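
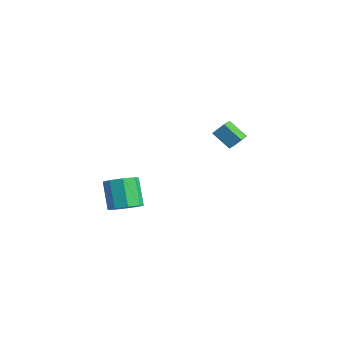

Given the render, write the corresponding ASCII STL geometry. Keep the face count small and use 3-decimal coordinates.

solid 
facet normal 0.589 -0.228 -0.775
outer loop
vertex -1.248 -3.693 0.153
vertex -1.879 -3.414 -0.409
vertex -1.189 -3.032 0.003
endloop
endfacet
facet normal 0.804 0.063 0.592
outer loop
vertex -1.248 -3.693 0.153
vertex -1.189 -3.032 0.003
vertex -2.249 -3.306 1.471
endloop
endfacet
facet normal 0.804 0.062 0.592
outer loop
vertex -2.249 -3.306 1.471
vertex -1.189 -3.032 0.003
vertex -2.19 -2.644 1.321
endloop
endfacet
facet normal -0.589 0.228 0.776
outer loop
vertex -2.249 -3.306 1.471
vertex -2.19 -2.644 1.321
vertex -2.881 -3.026 0.909
endloop
endfacet
facet normal 0.589 -0.227 -0.776
outer loop
vertex -1.189 -3.032 0.003
vertex -1.879 -3.414 -0.409
vertex -1.535 -2.594 -0.388
endloop
endfacet
facet normal 0.629 0.731 0.263
outer loop
vertex -1.189 -3.032 0.003
vertex -1.535 -2.594 -0.388
vertex -2.19 -2.644 1.321
endloop
endfacet
facet normal 0.629 0.731 0.263
outer loop
vertex -2.19 -2.644 1.321
vertex -1.535 -2.594 -0.388
vertex -2.536 -2.206 0.93
endloop
endfacet
facet normal -0.588 0.228 0.776
outer loop
vertex -2.19 -2.644 1.321
vertex -2.536 -2.206 0.93
vertex -2.881 -3.026 0.909
endloop
endfacet
facet normal 0.590 -0.228 -0.775
outer loop
vertex -1.535 -2.594 -0.388
vertex -1.879 -3.414 -0.409
vertex -2.082 -2.636 -0.792
endloop
endfacet
facet normal 0.088 0.972 -0.220
outer loop
vertex -1.535 -2.594 -0.388
vertex -2.082 -2.636 -0.792
vertex -2.536 -2.206 0.93
endloop
endfacet
facet normal 0.088 0.972 -0.220
outer loop
vertex -2.536 -2.206 0.93
vertex -2.082 -2.636 -0.792
vertex -3.083 -2.248 0.526
endloop
endfacet
facet normal -0.590 0.228 0.775
outer loop
vertex -2.536 -2.206 0.93
vertex -3.083 -2.248 0.526
vertex -2.881 -3.026 0.909
endloop
endfacet
facet normal 0.589 -0.228 -0.776
outer loop
vertex -2.082 -2.636 -0.792
vertex -1.879 -3.414 -0.409
vertex -2.511 -3.134 -0.971
endloop
endfacet
facet normal -0.507 0.643 -0.574
outer loop
vertex -2.082 -2.636 -0.792
vertex -2.511 -3.134 -0.971
vertex -3.083 -2.248 0.526
endloop
endfacet
facet normal -0.508 0.642 -0.574
outer loop
vertex -3.083 -2.248 0.526
vertex -2.511 -3.134 -0.971
vertex -3.512 -2.747 0.347
endloop
endfacet
facet normal -0.589 0.229 0.775
outer loop
vertex -3.083 -2.248 0.526
vertex -3.512 -2.747 0.347
vertex -2.881 -3.026 0.909
endloop
endfacet
facet normal 0.589 -0.228 -0.776
outer loop
vertex -2.511 -3.134 -0.971
vertex -1.879 -3.414 -0.409
vertex -2.57 -3.796 -0.821
endloop
endfacet
facet normal -0.804 -0.063 -0.592
outer loop
vertex -2.511 -3.134 -0.971
vertex -2.57 -3.796 -0.821
vertex -3.512 -2.747 0.347
endloop
endfacet
facet normal -0.804 -0.063 -0.592
outer loop
vertex -3.512 -2.747 0.347
vertex -2.57 -3.796 -0.821
vertex -3.571 -3.408 0.497
endloop
endfacet
facet normal -0.589 0.228 0.775
outer loop
vertex -3.512 -2.747 0.347
vertex -3.571 -3.408 0.497
vertex -2.881 -3.026 0.909
endloop
endfacet
facet normal 0.588 -0.228 -0.776
outer loop
vertex -2.57 -3.796 -0.821
vertex -1.879 -3.414 -0.409
vertex -2.224 -4.234 -0.43
endloop
endfacet
facet normal -0.629 -0.731 -0.263
outer loop
vertex -2.57 -3.796 -0.821
vertex -2.224 -4.234 -0.43
vertex -3.571 -3.408 0.497
endloop
endfacet
facet normal -0.629 -0.731 -0.263
outer loop
vertex -3.571 -3.408 0.497
vertex -2.224 -4.234 -0.43
vertex -3.225 -3.846 0.888
endloop
endfacet
facet normal -0.589 0.227 0.776
outer loop
vertex -3.571 -3.408 0.497
vertex -3.225 -3.846 0.888
vertex -2.881 -3.026 0.909
endloop
endfacet
facet normal 0.590 -0.228 -0.775
outer loop
vertex -2.224 -4.234 -0.43
vertex -1.879 -3.414 -0.409
vertex -1.677 -4.192 -0.026
endloop
endfacet
facet normal -0.088 -0.972 0.220
outer loop
vertex -2.224 -4.234 -0.43
vertex -1.677 -4.192 -0.026
vertex -3.225 -3.846 0.888
endloop
endfacet
facet normal -0.088 -0.972 0.220
outer loop
vertex -3.225 -3.846 0.888
vertex -1.677 -4.192 -0.026
vertex -2.678 -3.804 1.292
endloop
endfacet
facet normal -0.590 0.228 0.775
outer loop
vertex -3.225 -3.846 0.888
vertex -2.678 -3.804 1.292
vertex -2.881 -3.026 0.909
endloop
endfacet
facet normal 0.589 -0.229 -0.775
outer loop
vertex -1.677 -4.192 -0.026
vertex -1.879 -3.414 -0.409
vertex -1.248 -3.693 0.153
endloop
endfacet
facet normal 0.507 -0.642 0.574
outer loop
vertex -1.677 -4.192 -0.026
vertex -1.248 -3.693 0.153
vertex -2.678 -3.804 1.292
endloop
endfacet
facet normal 0.507 -0.643 0.574
outer loop
vertex -2.678 -3.804 1.292
vertex -1.248 -3.693 0.153
vertex -2.249 -3.306 1.471
endloop
endfacet
facet normal -0.589 0.228 0.776
outer loop
vertex -2.678 -3.804 1.292
vertex -2.249 -3.306 1.471
vertex -2.881 -3.026 0.909
endloop
endfacet
facet normal -0.365 -0.568 -0.738
outer loop
vertex -2.808 2.441 2.284
vertex -3.365 3.219 1.961
vertex -1.848 2.813 1.523
endloop
endfacet
facet normal 0.552 -0.770 0.320
outer loop
vertex -1.535 3.301 2.159
vertex -2.808 2.441 2.284
vertex -1.848 2.813 1.523
endloop
endfacet
facet normal -0.365 -0.566 -0.739
outer loop
vertex -1.848 2.813 1.523
vertex -3.365 3.219 1.961
vertex -2.405 3.592 1.201
endloop
endfacet
facet normal 0.751 0.292 -0.593
outer loop
vertex -2.405 3.592 1.201
vertex -1.535 3.301 2.159
vertex -1.848 2.813 1.523
endloop
endfacet
facet normal -0.751 -0.291 0.593
outer loop
vertex -2.808 2.441 2.284
vertex -3.052 3.707 2.597
vertex -3.365 3.219 1.961
endloop
endfacet
facet normal 0.552 -0.771 0.319
outer loop
vertex -2.495 2.928 2.919
vertex -2.808 2.441 2.284
vertex -1.535 3.301 2.159
endloop
endfacet
facet normal -0.750 -0.291 0.593
outer loop
vertex -2.495 2.928 2.919
vertex -3.052 3.707 2.597
vertex -2.808 2.441 2.284
endloop
endfacet
facet normal -0.552 0.770 -0.319
outer loop
vertex -3.365 3.219 1.961
vertex -3.052 3.707 2.597
vertex -2.405 3.592 1.201
endloop
endfacet
facet normal 0.751 0.291 -0.593
outer loop
vertex -2.092 4.079 1.836
vertex -1.535 3.301 2.159
vertex -2.405 3.592 1.201
endloop
endfacet
facet normal -0.552 0.771 -0.319
outer loop
vertex -2.405 3.592 1.201
vertex -3.052 3.707 2.597
vertex -2.092 4.079 1.836
endloop
endfacet
facet normal 0.364 0.567 0.739
outer loop
vertex -2.092 4.079 1.836
vertex -2.495 2.928 2.919
vertex -1.535 3.301 2.159
endloop
endfacet
facet normal 0.366 0.567 0.738
outer loop
vertex -3.052 3.707 2.597
vertex -2.495 2.928 2.919
vertex -2.092 4.079 1.836
endloop
endfacet

endsolid


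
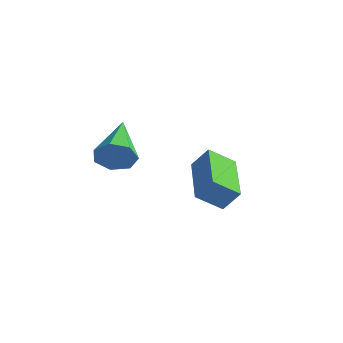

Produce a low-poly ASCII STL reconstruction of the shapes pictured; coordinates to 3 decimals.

solid 
facet normal 0.428 -0.828 -0.361
outer loop
vertex 1.058 -0.539 2.843
vertex 0.775 -0.921 3.384
vertex 0.494 -0.784 2.736
endloop
endfacet
facet normal -0.130 0.633 -0.764
outer loop
vertex 1.058 -0.539 2.843
vertex 0.494 -0.784 2.736
vertex -0.095 0.761 4.116
endloop
endfacet
facet normal 0.428 -0.828 -0.361
outer loop
vertex 0.494 -0.784 2.736
vertex 0.775 -0.921 3.384
vertex 0.141 -1.132 3.116
endloop
endfacet
facet normal -0.802 0.198 -0.564
outer loop
vertex 0.494 -0.784 2.736
vertex 0.141 -1.132 3.116
vertex -0.095 0.761 4.116
endloop
endfacet
facet normal 0.428 -0.829 -0.360
outer loop
vertex 0.141 -1.132 3.116
vertex 0.775 -0.921 3.384
vertex 0.266 -1.321 3.699
endloop
endfacet
facet normal -0.970 -0.197 0.144
outer loop
vertex 0.141 -1.132 3.116
vertex 0.266 -1.321 3.699
vertex -0.095 0.761 4.116
endloop
endfacet
facet normal 0.429 -0.829 -0.360
outer loop
vertex 0.266 -1.321 3.699
vertex 0.775 -0.921 3.384
vertex 0.774 -1.208 4.044
endloop
endfacet
facet normal -0.504 -0.253 0.826
outer loop
vertex 0.266 -1.321 3.699
vertex 0.774 -1.208 4.044
vertex -0.095 0.761 4.116
endloop
endfacet
facet normal 0.429 -0.829 -0.360
outer loop
vertex 0.774 -1.208 4.044
vertex 0.775 -0.921 3.384
vertex 1.283 -0.879 3.893
endloop
endfacet
facet normal 0.241 0.071 0.968
outer loop
vertex 0.774 -1.208 4.044
vertex 1.283 -0.879 3.893
vertex -0.095 0.761 4.116
endloop
endfacet
facet normal 0.429 -0.828 -0.360
outer loop
vertex 1.283 -0.879 3.893
vertex 0.775 -0.921 3.384
vertex 1.409 -0.581 3.358
endloop
endfacet
facet normal 0.708 0.532 0.463
outer loop
vertex 1.283 -0.879 3.893
vertex 1.409 -0.581 3.358
vertex -0.095 0.761 4.116
endloop
endfacet
facet normal 0.429 -0.828 -0.360
outer loop
vertex 1.409 -0.581 3.358
vertex 0.775 -0.921 3.384
vertex 1.058 -0.539 2.843
endloop
endfacet
facet normal 0.543 0.782 -0.306
outer loop
vertex 1.409 -0.581 3.358
vertex 1.058 -0.539 2.843
vertex -0.095 0.761 4.116
endloop
endfacet
facet normal -0.567 0.793 0.222
outer loop
vertex 2.69 0.359 3.059
vertex 3.194 0.527 3.747
vertex 3.292 0.954 2.472
endloop
endfacet
facet normal -0.580 -0.194 -0.791
outer loop
vertex 4.466 -0.687 2.013
vertex 2.69 0.359 3.059
vertex 3.292 0.954 2.472
endloop
endfacet
facet normal -0.568 0.793 0.222
outer loop
vertex 3.292 0.954 2.472
vertex 3.194 0.527 3.747
vertex 3.796 1.122 3.161
endloop
endfacet
facet normal 0.585 0.578 -0.569
outer loop
vertex 3.796 1.122 3.161
vertex 4.466 -0.687 2.013
vertex 3.292 0.954 2.472
endloop
endfacet
facet normal -0.585 -0.578 0.569
outer loop
vertex 2.69 0.359 3.059
vertex 4.368 -1.114 3.288
vertex 3.194 0.527 3.747
endloop
endfacet
facet normal -0.580 -0.193 -0.792
outer loop
vertex 3.864 -1.282 2.599
vertex 2.69 0.359 3.059
vertex 4.466 -0.687 2.013
endloop
endfacet
facet normal -0.585 -0.578 0.569
outer loop
vertex 3.864 -1.282 2.599
vertex 4.368 -1.114 3.288
vertex 2.69 0.359 3.059
endloop
endfacet
facet normal 0.580 0.193 0.792
outer loop
vertex 3.194 0.527 3.747
vertex 4.368 -1.114 3.288
vertex 3.796 1.122 3.161
endloop
endfacet
facet normal 0.585 0.578 -0.569
outer loop
vertex 4.97 -0.519 2.701
vertex 4.466 -0.687 2.013
vertex 3.796 1.122 3.161
endloop
endfacet
facet normal 0.580 0.193 0.791
outer loop
vertex 3.796 1.122 3.161
vertex 4.368 -1.114 3.288
vertex 4.97 -0.519 2.701
endloop
endfacet
facet normal 0.567 -0.793 -0.222
outer loop
vertex 4.97 -0.519 2.701
vertex 3.864 -1.282 2.599
vertex 4.466 -0.687 2.013
endloop
endfacet
facet normal 0.567 -0.793 -0.222
outer loop
vertex 4.368 -1.114 3.288
vertex 3.864 -1.282 2.599
vertex 4.97 -0.519 2.701
endloop
endfacet

endsolid


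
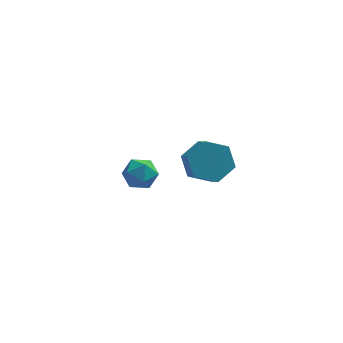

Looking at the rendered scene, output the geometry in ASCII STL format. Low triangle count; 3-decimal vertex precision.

solid 
facet normal -0.144 0.742 -0.655
outer loop
vertex 4.803 -1.642 0.532
vertex 3.84 -1.569 0.826
vertex 4.552 -1.022 1.289
endloop
endfacet
facet normal 0.958 0.270 0.096
outer loop
vertex 4.803 -1.642 0.532
vertex 4.552 -1.022 1.289
vertex 5.024 -2.785 1.541
endloop
endfacet
facet normal 0.958 0.270 0.097
outer loop
vertex 5.024 -2.785 1.541
vertex 4.552 -1.022 1.289
vertex 4.772 -2.165 2.298
endloop
endfacet
facet normal 0.142 -0.742 0.655
outer loop
vertex 5.024 -2.785 1.541
vertex 4.772 -2.165 2.298
vertex 4.06 -2.711 1.834
endloop
endfacet
facet normal -0.144 0.742 -0.655
outer loop
vertex 4.552 -1.022 1.289
vertex 3.84 -1.569 0.826
vertex 3.588 -0.949 1.583
endloop
endfacet
facet normal 0.263 0.666 0.698
outer loop
vertex 4.552 -1.022 1.289
vertex 3.588 -0.949 1.583
vertex 4.772 -2.165 2.298
endloop
endfacet
facet normal 0.263 0.666 0.698
outer loop
vertex 4.772 -2.165 2.298
vertex 3.588 -0.949 1.583
vertex 3.809 -2.092 2.591
endloop
endfacet
facet normal 0.143 -0.742 0.654
outer loop
vertex 4.772 -2.165 2.298
vertex 3.809 -2.092 2.591
vertex 4.06 -2.711 1.834
endloop
endfacet
facet normal -0.142 0.742 -0.655
outer loop
vertex 3.588 -0.949 1.583
vertex 3.84 -1.569 0.826
vertex 2.876 -1.495 1.119
endloop
endfacet
facet normal -0.695 0.395 0.601
outer loop
vertex 3.588 -0.949 1.583
vertex 2.876 -1.495 1.119
vertex 3.809 -2.092 2.591
endloop
endfacet
facet normal -0.694 0.396 0.601
outer loop
vertex 3.809 -2.092 2.591
vertex 2.876 -1.495 1.119
vertex 3.097 -2.638 2.128
endloop
endfacet
facet normal 0.144 -0.742 0.655
outer loop
vertex 3.809 -2.092 2.591
vertex 3.097 -2.638 2.128
vertex 4.06 -2.711 1.834
endloop
endfacet
facet normal -0.142 0.742 -0.655
outer loop
vertex 2.876 -1.495 1.119
vertex 3.84 -1.569 0.826
vertex 3.128 -2.115 0.362
endloop
endfacet
facet normal -0.958 -0.271 -0.097
outer loop
vertex 2.876 -1.495 1.119
vertex 3.128 -2.115 0.362
vertex 3.097 -2.638 2.128
endloop
endfacet
facet normal -0.958 -0.270 -0.097
outer loop
vertex 3.097 -2.638 2.128
vertex 3.128 -2.115 0.362
vertex 3.348 -3.258 1.371
endloop
endfacet
facet normal 0.144 -0.742 0.655
outer loop
vertex 3.097 -2.638 2.128
vertex 3.348 -3.258 1.371
vertex 4.06 -2.711 1.834
endloop
endfacet
facet normal -0.143 0.742 -0.654
outer loop
vertex 3.128 -2.115 0.362
vertex 3.84 -1.569 0.826
vertex 4.091 -2.188 0.069
endloop
endfacet
facet normal -0.263 -0.666 -0.698
outer loop
vertex 3.128 -2.115 0.362
vertex 4.091 -2.188 0.069
vertex 3.348 -3.258 1.371
endloop
endfacet
facet normal -0.263 -0.666 -0.698
outer loop
vertex 3.348 -3.258 1.371
vertex 4.091 -2.188 0.069
vertex 4.312 -3.331 1.077
endloop
endfacet
facet normal 0.144 -0.742 0.655
outer loop
vertex 3.348 -3.258 1.371
vertex 4.312 -3.331 1.077
vertex 4.06 -2.711 1.834
endloop
endfacet
facet normal -0.144 0.742 -0.655
outer loop
vertex 4.091 -2.188 0.069
vertex 3.84 -1.569 0.826
vertex 4.803 -1.642 0.532
endloop
endfacet
facet normal 0.694 -0.396 -0.601
outer loop
vertex 4.091 -2.188 0.069
vertex 4.803 -1.642 0.532
vertex 4.312 -3.331 1.077
endloop
endfacet
facet normal 0.695 -0.396 -0.600
outer loop
vertex 4.312 -3.331 1.077
vertex 4.803 -1.642 0.532
vertex 5.024 -2.785 1.541
endloop
endfacet
facet normal 0.142 -0.742 0.655
outer loop
vertex 4.312 -3.331 1.077
vertex 5.024 -2.785 1.541
vertex 4.06 -2.711 1.834
endloop
endfacet
facet normal -0.917 -0.398 -0.033
outer loop
vertex 0.383 2.682 -3.744
vertex 0.727 1.912 -4.007
vertex 0.624 2.078 -3.146
endloop
endfacet
facet normal -0.878 0.110 0.465
outer loop
vertex 0.383 2.682 -3.744
vertex 0.624 2.078 -3.146
vertex 0.804 2.932 -3.009
endloop
endfacet
facet normal -0.680 0.718 0.145
outer loop
vertex 0.383 2.682 -3.744
vertex 0.804 2.932 -3.009
vertex 1.019 3.293 -3.786
endloop
endfacet
facet normal -0.597 0.583 -0.551
outer loop
vertex 0.383 2.682 -3.744
vertex 1.019 3.293 -3.786
vertex 0.972 2.663 -4.402
endloop
endfacet
facet normal -0.742 -0.106 -0.662
outer loop
vertex 0.383 2.682 -3.744
vertex 0.972 2.663 -4.402
vertex 0.727 1.912 -4.007
endloop
endfacet
facet normal -0.366 -0.072 0.928
outer loop
vertex 0.804 2.932 -3.009
vertex 0.624 2.078 -3.146
vertex 1.408 2.317 -2.818
endloop
endfacet
facet normal -0.428 -0.896 0.122
outer loop
vertex 0.624 2.078 -3.146
vertex 0.727 1.912 -4.007
vertex 1.361 1.687 -3.434
endloop
endfacet
facet normal -0.147 -0.422 -0.894
outer loop
vertex 0.727 1.912 -4.007
vertex 0.972 2.663 -4.402
vertex 1.576 2.048 -4.211
endloop
endfacet
facet normal 0.088 0.693 -0.716
outer loop
vertex 0.972 2.663 -4.402
vertex 1.019 3.293 -3.786
vertex 1.756 2.902 -4.074
endloop
endfacet
facet normal -0.047 0.911 0.410
outer loop
vertex 1.019 3.293 -3.786
vertex 0.804 2.932 -3.009
vertex 1.653 3.068 -3.213
endloop
endfacet
facet normal 0.597 -0.583 0.551
outer loop
vertex 1.997 2.298 -3.476
vertex 1.408 2.317 -2.818
vertex 1.361 1.687 -3.434
endloop
endfacet
facet normal 0.680 -0.718 -0.145
outer loop
vertex 1.997 2.298 -3.476
vertex 1.361 1.687 -3.434
vertex 1.576 2.048 -4.211
endloop
endfacet
facet normal 0.878 -0.110 -0.465
outer loop
vertex 1.997 2.298 -3.476
vertex 1.576 2.048 -4.211
vertex 1.756 2.902 -4.074
endloop
endfacet
facet normal 0.917 0.398 0.033
outer loop
vertex 1.997 2.298 -3.476
vertex 1.756 2.902 -4.074
vertex 1.653 3.068 -3.213
endloop
endfacet
facet normal 0.742 0.106 0.662
outer loop
vertex 1.997 2.298 -3.476
vertex 1.653 3.068 -3.213
vertex 1.408 2.317 -2.818
endloop
endfacet
facet normal -0.088 -0.693 0.716
outer loop
vertex 1.361 1.687 -3.434
vertex 1.408 2.317 -2.818
vertex 0.624 2.078 -3.146
endloop
endfacet
facet normal 0.047 -0.911 -0.410
outer loop
vertex 1.576 2.048 -4.211
vertex 1.361 1.687 -3.434
vertex 0.727 1.912 -4.007
endloop
endfacet
facet normal 0.366 0.072 -0.928
outer loop
vertex 1.756 2.902 -4.074
vertex 1.576 2.048 -4.211
vertex 0.972 2.663 -4.402
endloop
endfacet
facet normal 0.428 0.896 -0.122
outer loop
vertex 1.653 3.068 -3.213
vertex 1.756 2.902 -4.074
vertex 1.019 3.293 -3.786
endloop
endfacet
facet normal 0.147 0.422 0.894
outer loop
vertex 1.408 2.317 -2.818
vertex 1.653 3.068 -3.213
vertex 0.804 2.932 -3.009
endloop
endfacet

endsolid


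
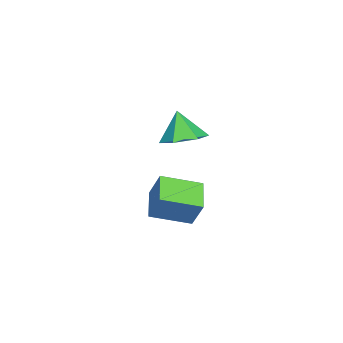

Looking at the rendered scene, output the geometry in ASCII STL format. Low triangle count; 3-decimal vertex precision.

solid 
facet normal 0.153 0.253 -0.955
outer loop
vertex 3.427 3.036 1.77
vertex 2.55 3.147 1.659
vertex 3.056 3.831 1.921
endloop
endfacet
facet normal 0.697 0.194 0.690
outer loop
vertex 3.427 3.036 1.77
vertex 3.056 3.831 1.921
vertex 2.35 2.813 2.921
endloop
endfacet
facet normal 0.152 0.253 -0.955
outer loop
vertex 3.056 3.831 1.921
vertex 2.55 3.147 1.659
vertex 2.18 3.942 1.811
endloop
endfacet
facet normal -0.001 0.701 0.713
outer loop
vertex 3.056 3.831 1.921
vertex 2.18 3.942 1.811
vertex 2.35 2.813 2.921
endloop
endfacet
facet normal 0.152 0.253 -0.955
outer loop
vertex 2.18 3.942 1.811
vertex 2.55 3.147 1.659
vertex 1.674 3.258 1.549
endloop
endfacet
facet normal -0.775 0.380 0.505
outer loop
vertex 2.18 3.942 1.811
vertex 1.674 3.258 1.549
vertex 2.35 2.813 2.921
endloop
endfacet
facet normal 0.152 0.252 -0.956
outer loop
vertex 1.674 3.258 1.549
vertex 2.55 3.147 1.659
vertex 2.045 2.463 1.398
endloop
endfacet
facet normal -0.851 -0.449 0.274
outer loop
vertex 1.674 3.258 1.549
vertex 2.045 2.463 1.398
vertex 2.35 2.813 2.921
endloop
endfacet
facet normal 0.152 0.252 -0.956
outer loop
vertex 2.045 2.463 1.398
vertex 2.55 3.147 1.659
vertex 2.921 2.352 1.508
endloop
endfacet
facet normal -0.153 -0.956 0.250
outer loop
vertex 2.045 2.463 1.398
vertex 2.921 2.352 1.508
vertex 2.35 2.813 2.921
endloop
endfacet
facet normal 0.153 0.253 -0.955
outer loop
vertex 2.921 2.352 1.508
vertex 2.55 3.147 1.659
vertex 3.427 3.036 1.77
endloop
endfacet
facet normal 0.621 -0.635 0.458
outer loop
vertex 2.921 2.352 1.508
vertex 3.427 3.036 1.77
vertex 2.35 2.813 2.921
endloop
endfacet
facet normal -0.316 -0.442 -0.839
outer loop
vertex 1.873 1.565 -2.6
vertex 0.657 1.156 -1.926
vertex 1.139 2.978 -3.068
endloop
endfacet
facet normal 0.839 0.282 -0.464
outer loop
vertex 1.543 3.544 -1.994
vertex 1.873 1.565 -2.6
vertex 1.139 2.978 -3.068
endloop
endfacet
facet normal -0.316 -0.442 -0.839
outer loop
vertex 1.139 2.978 -3.068
vertex 0.657 1.156 -1.926
vertex -0.078 2.569 -2.394
endloop
endfacet
facet normal -0.442 0.851 -0.282
outer loop
vertex -0.078 2.569 -2.394
vertex 1.543 3.544 -1.994
vertex 1.139 2.978 -3.068
endloop
endfacet
facet normal 0.443 -0.851 0.282
outer loop
vertex 1.873 1.565 -2.6
vertex 1.061 1.722 -0.852
vertex 0.657 1.156 -1.926
endloop
endfacet
facet normal 0.839 0.282 -0.465
outer loop
vertex 2.278 2.131 -1.526
vertex 1.873 1.565 -2.6
vertex 1.543 3.544 -1.994
endloop
endfacet
facet normal 0.442 -0.851 0.282
outer loop
vertex 2.278 2.131 -1.526
vertex 1.061 1.722 -0.852
vertex 1.873 1.565 -2.6
endloop
endfacet
facet normal -0.839 -0.283 0.465
outer loop
vertex 0.657 1.156 -1.926
vertex 1.061 1.722 -0.852
vertex -0.078 2.569 -2.394
endloop
endfacet
facet normal -0.443 0.851 -0.282
outer loop
vertex 0.327 3.135 -1.32
vertex 1.543 3.544 -1.994
vertex -0.078 2.569 -2.394
endloop
endfacet
facet normal -0.839 -0.282 0.465
outer loop
vertex -0.078 2.569 -2.394
vertex 1.061 1.722 -0.852
vertex 0.327 3.135 -1.32
endloop
endfacet
facet normal 0.316 0.442 0.839
outer loop
vertex 0.327 3.135 -1.32
vertex 2.278 2.131 -1.526
vertex 1.543 3.544 -1.994
endloop
endfacet
facet normal 0.316 0.442 0.839
outer loop
vertex 1.061 1.722 -0.852
vertex 2.278 2.131 -1.526
vertex 0.327 3.135 -1.32
endloop
endfacet

endsolid


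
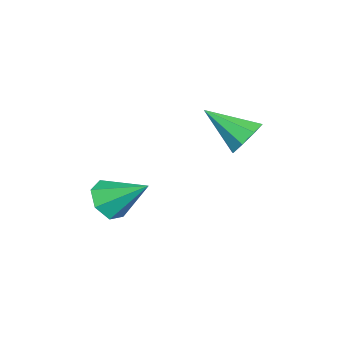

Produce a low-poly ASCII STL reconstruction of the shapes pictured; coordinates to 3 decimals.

solid 
facet normal 0.079 0.831 -0.550
outer loop
vertex -2.219 3.468 0.828
vertex -3.025 3.807 1.225
vertex -2.09 3.859 1.437
endloop
endfacet
facet normal 0.878 -0.466 0.113
outer loop
vertex -2.219 3.468 0.828
vertex -2.09 3.859 1.437
vertex -3.195 2.013 2.415
endloop
endfacet
facet normal 0.079 0.831 -0.551
outer loop
vertex -2.09 3.859 1.437
vertex -3.025 3.807 1.225
vertex -2.508 4.22 1.921
endloop
endfacet
facet normal 0.727 -0.073 0.683
outer loop
vertex -2.09 3.859 1.437
vertex -2.508 4.22 1.921
vertex -3.195 2.013 2.415
endloop
endfacet
facet normal 0.078 0.831 -0.551
outer loop
vertex -2.508 4.22 1.921
vertex -3.025 3.807 1.225
vertex -3.229 4.339 1.998
endloop
endfacet
facet normal 0.133 0.177 0.975
outer loop
vertex -2.508 4.22 1.921
vertex -3.229 4.339 1.998
vertex -3.195 2.013 2.415
endloop
endfacet
facet normal 0.079 0.831 -0.551
outer loop
vertex -3.229 4.339 1.998
vertex -3.025 3.807 1.225
vertex -3.83 4.147 1.622
endloop
endfacet
facet normal -0.557 0.139 0.819
outer loop
vertex -3.229 4.339 1.998
vertex -3.83 4.147 1.622
vertex -3.195 2.013 2.415
endloop
endfacet
facet normal 0.079 0.831 -0.551
outer loop
vertex -3.83 4.147 1.622
vertex -3.025 3.807 1.225
vertex -3.96 3.756 1.013
endloop
endfacet
facet normal -0.938 -0.165 0.306
outer loop
vertex -3.83 4.147 1.622
vertex -3.96 3.756 1.013
vertex -3.195 2.013 2.415
endloop
endfacet
facet normal 0.080 0.831 -0.551
outer loop
vertex -3.96 3.756 1.013
vertex -3.025 3.807 1.225
vertex -3.541 3.395 0.529
endloop
endfacet
facet normal -0.786 -0.558 -0.265
outer loop
vertex -3.96 3.756 1.013
vertex -3.541 3.395 0.529
vertex -3.195 2.013 2.415
endloop
endfacet
facet normal 0.079 0.831 -0.551
outer loop
vertex -3.541 3.395 0.529
vertex -3.025 3.807 1.225
vertex -2.82 3.275 0.452
endloop
endfacet
facet normal -0.194 -0.808 -0.556
outer loop
vertex -3.541 3.395 0.529
vertex -2.82 3.275 0.452
vertex -3.195 2.013 2.415
endloop
endfacet
facet normal 0.078 0.831 -0.551
outer loop
vertex -2.82 3.275 0.452
vertex -3.025 3.807 1.225
vertex -2.219 3.468 0.828
endloop
endfacet
facet normal 0.497 -0.770 -0.400
outer loop
vertex -2.82 3.275 0.452
vertex -2.219 3.468 0.828
vertex -3.195 2.013 2.415
endloop
endfacet
facet normal -0.084 -0.804 -0.588
outer loop
vertex -1.395 -1.275 -3.349
vertex -2.22 -1.59 -2.8
vertex -2.196 -0.978 -3.64
endloop
endfacet
facet normal 0.449 0.776 -0.443
outer loop
vertex -1.395 -1.275 -3.349
vertex -2.196 -0.978 -3.64
vertex -2.04 0.13 -1.54
endloop
endfacet
facet normal -0.084 -0.804 -0.588
outer loop
vertex -2.196 -0.978 -3.64
vertex -2.22 -1.59 -2.8
vertex -3.015 -1.142 -3.299
endloop
endfacet
facet normal -0.343 0.841 -0.418
outer loop
vertex -2.196 -0.978 -3.64
vertex -3.015 -1.142 -3.299
vertex -2.04 0.13 -1.54
endloop
endfacet
facet normal -0.084 -0.804 -0.588
outer loop
vertex -3.015 -1.142 -3.299
vertex -2.22 -1.59 -2.8
vertex -3.236 -1.643 -2.582
endloop
endfacet
facet normal -0.851 0.516 0.098
outer loop
vertex -3.015 -1.142 -3.299
vertex -3.236 -1.643 -2.582
vertex -2.04 0.13 -1.54
endloop
endfacet
facet normal -0.084 -0.804 -0.589
outer loop
vertex -3.236 -1.643 -2.582
vertex -2.22 -1.59 -2.8
vertex -2.692 -2.105 -2.029
endloop
endfacet
facet normal -0.693 0.045 0.719
outer loop
vertex -3.236 -1.643 -2.582
vertex -2.692 -2.105 -2.029
vertex -2.04 0.13 -1.54
endloop
endfacet
facet normal -0.085 -0.804 -0.589
outer loop
vertex -2.692 -2.105 -2.029
vertex -2.22 -1.59 -2.8
vertex -1.793 -2.179 -2.057
endloop
endfacet
facet normal 0.013 -0.217 0.976
outer loop
vertex -2.692 -2.105 -2.029
vertex -1.793 -2.179 -2.057
vertex -2.04 0.13 -1.54
endloop
endfacet
facet normal -0.085 -0.804 -0.589
outer loop
vertex -1.793 -2.179 -2.057
vertex -2.22 -1.59 -2.8
vertex -1.216 -1.81 -2.644
endloop
endfacet
facet normal 0.734 -0.073 0.676
outer loop
vertex -1.793 -2.179 -2.057
vertex -1.216 -1.81 -2.644
vertex -2.04 0.13 -1.54
endloop
endfacet
facet normal -0.085 -0.804 -0.589
outer loop
vertex -1.216 -1.81 -2.644
vertex -2.22 -1.59 -2.8
vertex -1.395 -1.275 -3.349
endloop
endfacet
facet normal 0.928 0.369 0.044
outer loop
vertex -1.216 -1.81 -2.644
vertex -1.395 -1.275 -3.349
vertex -2.04 0.13 -1.54
endloop
endfacet

endsolid


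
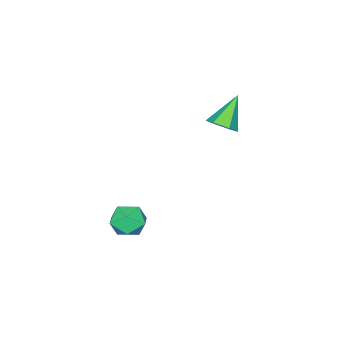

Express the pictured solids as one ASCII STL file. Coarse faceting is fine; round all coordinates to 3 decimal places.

solid 
facet normal 0.692 0.078 -0.717
outer loop
vertex 0.357 0.268 3.814
vertex -0.213 0.313 3.269
vertex 0.063 0.972 3.607
endloop
endfacet
facet normal 0.343 0.394 0.853
outer loop
vertex 0.357 0.268 3.814
vertex 0.063 0.972 3.607
vertex -1.507 0.167 4.611
endloop
endfacet
facet normal 0.692 0.078 -0.717
outer loop
vertex 0.063 0.972 3.607
vertex -0.213 0.313 3.269
vertex -0.507 1.017 3.062
endloop
endfacet
facet normal -0.250 0.908 0.337
outer loop
vertex 0.063 0.972 3.607
vertex -0.507 1.017 3.062
vertex -1.507 0.167 4.611
endloop
endfacet
facet normal 0.692 0.078 -0.717
outer loop
vertex -0.507 1.017 3.062
vertex -0.213 0.313 3.269
vertex -0.783 0.358 2.724
endloop
endfacet
facet normal -0.831 0.486 -0.270
outer loop
vertex -0.507 1.017 3.062
vertex -0.783 0.358 2.724
vertex -1.507 0.167 4.611
endloop
endfacet
facet normal 0.692 0.078 -0.717
outer loop
vertex -0.783 0.358 2.724
vertex -0.213 0.313 3.269
vertex -0.489 -0.345 2.931
endloop
endfacet
facet normal -0.819 -0.448 -0.359
outer loop
vertex -0.783 0.358 2.724
vertex -0.489 -0.345 2.931
vertex -1.507 0.167 4.611
endloop
endfacet
facet normal 0.692 0.078 -0.717
outer loop
vertex -0.489 -0.345 2.931
vertex -0.213 0.313 3.269
vertex 0.081 -0.39 3.476
endloop
endfacet
facet normal -0.225 -0.962 0.156
outer loop
vertex -0.489 -0.345 2.931
vertex 0.081 -0.39 3.476
vertex -1.507 0.167 4.611
endloop
endfacet
facet normal 0.692 0.078 -0.717
outer loop
vertex 0.081 -0.39 3.476
vertex -0.213 0.313 3.269
vertex 0.357 0.268 3.814
endloop
endfacet
facet normal 0.355 -0.541 0.762
outer loop
vertex 0.081 -0.39 3.476
vertex 0.357 0.268 3.814
vertex -1.507 0.167 4.611
endloop
endfacet
facet normal -0.099 0.644 0.759
outer loop
vertex 3.529 -1.031 -2.063
vertex 3.134 -1.755 -1.5
vertex 4.122 -1.604 -1.499
endloop
endfacet
facet normal 0.459 0.818 0.348
outer loop
vertex 3.529 -1.031 -2.063
vertex 4.122 -1.604 -1.499
vertex 4.398 -1.363 -2.428
endloop
endfacet
facet normal 0.220 0.923 -0.316
outer loop
vertex 3.529 -1.031 -2.063
vertex 4.398 -1.363 -2.428
vertex 3.581 -1.365 -3.003
endloop
endfacet
facet normal -0.485 0.815 -0.317
outer loop
vertex 3.529 -1.031 -2.063
vertex 3.581 -1.365 -3.003
vertex 2.8 -1.607 -2.43
endloop
endfacet
facet normal -0.683 0.643 0.347
outer loop
vertex 3.529 -1.031 -2.063
vertex 2.8 -1.607 -2.43
vertex 3.134 -1.755 -1.5
endloop
endfacet
facet normal 0.905 0.260 0.336
outer loop
vertex 4.398 -1.363 -2.428
vertex 4.122 -1.604 -1.499
vertex 4.54 -2.293 -2.09
endloop
endfacet
facet normal 0.002 -0.020 1.000
outer loop
vertex 4.122 -1.604 -1.499
vertex 3.134 -1.755 -1.5
vertex 3.759 -2.535 -1.517
endloop
endfacet
facet normal -0.942 -0.022 0.335
outer loop
vertex 3.134 -1.755 -1.5
vertex 2.8 -1.607 -2.43
vertex 2.942 -2.537 -2.092
endloop
endfacet
facet normal -0.622 0.257 -0.740
outer loop
vertex 2.8 -1.607 -2.43
vertex 3.581 -1.365 -3.003
vertex 3.218 -2.296 -3.021
endloop
endfacet
facet normal 0.518 0.432 -0.738
outer loop
vertex 3.581 -1.365 -3.003
vertex 4.398 -1.363 -2.428
vertex 4.206 -2.145 -3.02
endloop
endfacet
facet normal 0.485 -0.815 0.317
outer loop
vertex 3.811 -2.869 -2.457
vertex 4.54 -2.293 -2.09
vertex 3.759 -2.535 -1.517
endloop
endfacet
facet normal -0.220 -0.923 0.316
outer loop
vertex 3.811 -2.869 -2.457
vertex 3.759 -2.535 -1.517
vertex 2.942 -2.537 -2.092
endloop
endfacet
facet normal -0.459 -0.818 -0.348
outer loop
vertex 3.811 -2.869 -2.457
vertex 2.942 -2.537 -2.092
vertex 3.218 -2.296 -3.021
endloop
endfacet
facet normal 0.099 -0.644 -0.759
outer loop
vertex 3.811 -2.869 -2.457
vertex 3.218 -2.296 -3.021
vertex 4.206 -2.145 -3.02
endloop
endfacet
facet normal 0.683 -0.643 -0.347
outer loop
vertex 3.811 -2.869 -2.457
vertex 4.206 -2.145 -3.02
vertex 4.54 -2.293 -2.09
endloop
endfacet
facet normal 0.622 -0.257 0.740
outer loop
vertex 3.759 -2.535 -1.517
vertex 4.54 -2.293 -2.09
vertex 4.122 -1.604 -1.499
endloop
endfacet
facet normal -0.518 -0.432 0.738
outer loop
vertex 2.942 -2.537 -2.092
vertex 3.759 -2.535 -1.517
vertex 3.134 -1.755 -1.5
endloop
endfacet
facet normal -0.905 -0.260 -0.336
outer loop
vertex 3.218 -2.296 -3.021
vertex 2.942 -2.537 -2.092
vertex 2.8 -1.607 -2.43
endloop
endfacet
facet normal -0.002 0.020 -1.000
outer loop
vertex 4.206 -2.145 -3.02
vertex 3.218 -2.296 -3.021
vertex 3.581 -1.365 -3.003
endloop
endfacet
facet normal 0.942 0.022 -0.335
outer loop
vertex 4.54 -2.293 -2.09
vertex 4.206 -2.145 -3.02
vertex 4.398 -1.363 -2.428
endloop
endfacet

endsolid


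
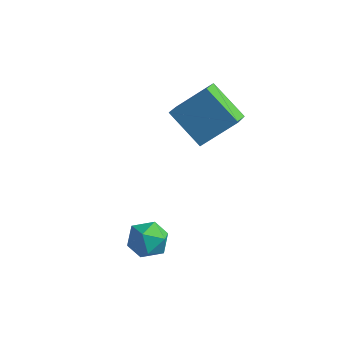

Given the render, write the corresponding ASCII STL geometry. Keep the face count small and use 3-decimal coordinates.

solid 
facet normal -0.785 0.053 0.618
outer loop
vertex 1.288 2.496 3.34
vertex 2.419 3.615 4.68
vertex 0.898 3.598 2.75
endloop
endfacet
facet normal -0.544 -0.537 -0.644
outer loop
vertex 2.561 3.485 1.44
vertex 1.288 2.496 3.34
vertex 0.898 3.598 2.75
endloop
endfacet
facet normal -0.785 0.054 0.618
outer loop
vertex 0.898 3.598 2.75
vertex 2.419 3.615 4.68
vertex 2.029 4.717 4.089
endloop
endfacet
facet normal -0.298 0.841 -0.451
outer loop
vertex 2.029 4.717 4.089
vertex 2.561 3.485 1.44
vertex 0.898 3.598 2.75
endloop
endfacet
facet normal 0.298 -0.841 0.451
outer loop
vertex 1.288 2.496 3.34
vertex 4.082 3.502 3.37
vertex 2.419 3.615 4.68
endloop
endfacet
facet normal -0.544 -0.538 -0.644
outer loop
vertex 2.951 2.383 2.031
vertex 1.288 2.496 3.34
vertex 2.561 3.485 1.44
endloop
endfacet
facet normal 0.298 -0.841 0.451
outer loop
vertex 2.951 2.383 2.031
vertex 4.082 3.502 3.37
vertex 1.288 2.496 3.34
endloop
endfacet
facet normal 0.544 0.538 0.644
outer loop
vertex 2.419 3.615 4.68
vertex 4.082 3.502 3.37
vertex 2.029 4.717 4.089
endloop
endfacet
facet normal -0.298 0.841 -0.451
outer loop
vertex 3.692 4.604 2.78
vertex 2.561 3.485 1.44
vertex 2.029 4.717 4.089
endloop
endfacet
facet normal 0.544 0.538 0.644
outer loop
vertex 2.029 4.717 4.089
vertex 4.082 3.502 3.37
vertex 3.692 4.604 2.78
endloop
endfacet
facet normal 0.785 -0.054 -0.618
outer loop
vertex 3.692 4.604 2.78
vertex 2.951 2.383 2.031
vertex 2.561 3.485 1.44
endloop
endfacet
facet normal 0.784 -0.053 -0.618
outer loop
vertex 4.082 3.502 3.37
vertex 2.951 2.383 2.031
vertex 3.692 4.604 2.78
endloop
endfacet
facet normal -0.960 0.276 0.050
outer loop
vertex 2.047 -1.336 -1.907
vertex 2.103 -1.32 -0.921
vertex 2.31 -0.506 -1.441
endloop
endfacet
facet normal -0.657 0.517 -0.549
outer loop
vertex 2.047 -1.336 -1.907
vertex 2.31 -0.506 -1.441
vertex 2.782 -0.781 -2.264
endloop
endfacet
facet normal -0.408 -0.045 -0.912
outer loop
vertex 2.047 -1.336 -1.907
vertex 2.782 -0.781 -2.264
vertex 2.867 -1.765 -2.253
endloop
endfacet
facet normal -0.558 -0.633 -0.537
outer loop
vertex 2.047 -1.336 -1.907
vertex 2.867 -1.765 -2.253
vertex 2.447 -2.099 -1.423
endloop
endfacet
facet normal -0.899 -0.434 0.058
outer loop
vertex 2.047 -1.336 -1.907
vertex 2.447 -2.099 -1.423
vertex 2.103 -1.32 -0.921
endloop
endfacet
facet normal -0.101 0.925 -0.367
outer loop
vertex 2.782 -0.781 -2.264
vertex 2.31 -0.506 -1.441
vertex 3.293 -0.421 -1.497
endloop
endfacet
facet normal -0.592 0.535 0.603
outer loop
vertex 2.31 -0.506 -1.441
vertex 2.103 -1.32 -0.921
vertex 2.873 -0.755 -0.667
endloop
endfacet
facet normal -0.492 -0.615 0.616
outer loop
vertex 2.103 -1.32 -0.921
vertex 2.447 -2.099 -1.423
vertex 2.958 -1.739 -0.656
endloop
endfacet
facet normal 0.061 -0.936 -0.346
outer loop
vertex 2.447 -2.099 -1.423
vertex 2.867 -1.765 -2.253
vertex 3.43 -2.014 -1.479
endloop
endfacet
facet normal 0.303 0.016 -0.953
outer loop
vertex 2.867 -1.765 -2.253
vertex 2.782 -0.781 -2.264
vertex 3.637 -1.2 -1.999
endloop
endfacet
facet normal 0.558 0.633 0.537
outer loop
vertex 3.693 -1.184 -1.013
vertex 3.293 -0.421 -1.497
vertex 2.873 -0.755 -0.667
endloop
endfacet
facet normal 0.408 0.045 0.912
outer loop
vertex 3.693 -1.184 -1.013
vertex 2.873 -0.755 -0.667
vertex 2.958 -1.739 -0.656
endloop
endfacet
facet normal 0.657 -0.517 0.549
outer loop
vertex 3.693 -1.184 -1.013
vertex 2.958 -1.739 -0.656
vertex 3.43 -2.014 -1.479
endloop
endfacet
facet normal 0.960 -0.276 -0.050
outer loop
vertex 3.693 -1.184 -1.013
vertex 3.43 -2.014 -1.479
vertex 3.637 -1.2 -1.999
endloop
endfacet
facet normal 0.899 0.434 -0.058
outer loop
vertex 3.693 -1.184 -1.013
vertex 3.637 -1.2 -1.999
vertex 3.293 -0.421 -1.497
endloop
endfacet
facet normal -0.061 0.936 0.346
outer loop
vertex 2.873 -0.755 -0.667
vertex 3.293 -0.421 -1.497
vertex 2.31 -0.506 -1.441
endloop
endfacet
facet normal -0.303 -0.016 0.953
outer loop
vertex 2.958 -1.739 -0.656
vertex 2.873 -0.755 -0.667
vertex 2.103 -1.32 -0.921
endloop
endfacet
facet normal 0.101 -0.925 0.367
outer loop
vertex 3.43 -2.014 -1.479
vertex 2.958 -1.739 -0.656
vertex 2.447 -2.099 -1.423
endloop
endfacet
facet normal 0.592 -0.535 -0.603
outer loop
vertex 3.637 -1.2 -1.999
vertex 3.43 -2.014 -1.479
vertex 2.867 -1.765 -2.253
endloop
endfacet
facet normal 0.492 0.615 -0.616
outer loop
vertex 3.293 -0.421 -1.497
vertex 3.637 -1.2 -1.999
vertex 2.782 -0.781 -2.264
endloop
endfacet

endsolid


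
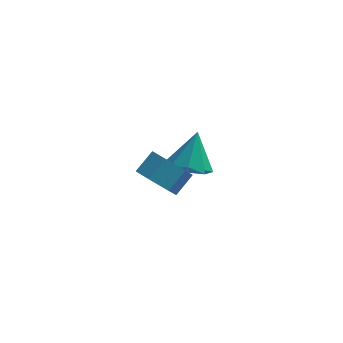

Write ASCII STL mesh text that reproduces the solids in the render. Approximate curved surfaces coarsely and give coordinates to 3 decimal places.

solid 
facet normal -0.529 -0.611 -0.589
outer loop
vertex -1.161 -3.87 0.696
vertex -1.66 -3.192 0.44
vertex -0.929 -3.394 -0.007
endloop
endfacet
facet normal 0.806 -0.578 -0.125
outer loop
vertex -1.161 -3.87 0.696
vertex -0.929 -3.394 -0.007
vertex -0.621 -3.247 1.296
endloop
endfacet
facet normal 0.806 -0.578 -0.125
outer loop
vertex -0.621 -3.247 1.296
vertex -0.929 -3.394 -0.007
vertex -0.389 -2.771 0.593
endloop
endfacet
facet normal 0.530 0.611 0.588
outer loop
vertex -0.621 -3.247 1.296
vertex -0.389 -2.771 0.593
vertex -1.12 -2.568 1.04
endloop
endfacet
facet normal -0.529 -0.611 -0.589
outer loop
vertex -0.929 -3.394 -0.007
vertex -1.66 -3.192 0.44
vertex -1.428 -2.715 -0.263
endloop
endfacet
facet normal 0.631 0.179 -0.755
outer loop
vertex -0.929 -3.394 -0.007
vertex -1.428 -2.715 -0.263
vertex -0.389 -2.771 0.593
endloop
endfacet
facet normal 0.631 0.181 -0.754
outer loop
vertex -0.389 -2.771 0.593
vertex -1.428 -2.715 -0.263
vertex -0.888 -2.092 0.338
endloop
endfacet
facet normal 0.530 0.610 0.589
outer loop
vertex -0.389 -2.771 0.593
vertex -0.888 -2.092 0.338
vertex -1.12 -2.568 1.04
endloop
endfacet
facet normal -0.529 -0.611 -0.589
outer loop
vertex -1.428 -2.715 -0.263
vertex -1.66 -3.192 0.44
vertex -2.159 -2.513 0.184
endloop
endfacet
facet normal -0.175 0.758 -0.628
outer loop
vertex -1.428 -2.715 -0.263
vertex -2.159 -2.513 0.184
vertex -0.888 -2.092 0.338
endloop
endfacet
facet normal -0.175 0.757 -0.629
outer loop
vertex -0.888 -2.092 0.338
vertex -2.159 -2.513 0.184
vertex -1.619 -1.89 0.784
endloop
endfacet
facet normal 0.528 0.611 0.589
outer loop
vertex -0.888 -2.092 0.338
vertex -1.619 -1.89 0.784
vertex -1.12 -2.568 1.04
endloop
endfacet
facet normal -0.530 -0.611 -0.588
outer loop
vertex -2.159 -2.513 0.184
vertex -1.66 -3.192 0.44
vertex -2.391 -2.989 0.887
endloop
endfacet
facet normal -0.806 0.578 0.125
outer loop
vertex -2.159 -2.513 0.184
vertex -2.391 -2.989 0.887
vertex -1.619 -1.89 0.784
endloop
endfacet
facet normal -0.806 0.578 0.125
outer loop
vertex -1.619 -1.89 0.784
vertex -2.391 -2.989 0.887
vertex -1.851 -2.366 1.487
endloop
endfacet
facet normal 0.529 0.611 0.589
outer loop
vertex -1.619 -1.89 0.784
vertex -1.851 -2.366 1.487
vertex -1.12 -2.568 1.04
endloop
endfacet
facet normal -0.530 -0.610 -0.589
outer loop
vertex -2.391 -2.989 0.887
vertex -1.66 -3.192 0.44
vertex -1.892 -3.668 1.142
endloop
endfacet
facet normal -0.631 -0.180 0.755
outer loop
vertex -2.391 -2.989 0.887
vertex -1.892 -3.668 1.142
vertex -1.851 -2.366 1.487
endloop
endfacet
facet normal -0.632 -0.180 0.754
outer loop
vertex -1.851 -2.366 1.487
vertex -1.892 -3.668 1.142
vertex -1.352 -3.045 1.743
endloop
endfacet
facet normal 0.529 0.611 0.589
outer loop
vertex -1.851 -2.366 1.487
vertex -1.352 -3.045 1.743
vertex -1.12 -2.568 1.04
endloop
endfacet
facet normal -0.528 -0.611 -0.589
outer loop
vertex -1.892 -3.668 1.142
vertex -1.66 -3.192 0.44
vertex -1.161 -3.87 0.696
endloop
endfacet
facet normal 0.174 -0.758 0.629
outer loop
vertex -1.892 -3.668 1.142
vertex -1.161 -3.87 0.696
vertex -1.352 -3.045 1.743
endloop
endfacet
facet normal 0.175 -0.758 0.629
outer loop
vertex -1.352 -3.045 1.743
vertex -1.161 -3.87 0.696
vertex -0.621 -3.247 1.296
endloop
endfacet
facet normal 0.529 0.611 0.589
outer loop
vertex -1.352 -3.045 1.743
vertex -0.621 -3.247 1.296
vertex -1.12 -2.568 1.04
endloop
endfacet
facet normal -0.175 -0.489 -0.854
outer loop
vertex 0.156 1.385 -3.231
vertex -0.799 1.474 -3.086
vertex -0.12 2.006 -3.53
endloop
endfacet
facet normal 0.888 0.447 0.108
outer loop
vertex 0.156 1.385 -3.231
vertex -0.12 2.006 -3.53
vertex -0.501 2.306 -1.634
endloop
endfacet
facet normal -0.175 -0.490 -0.854
outer loop
vertex -0.12 2.006 -3.53
vertex -0.799 1.474 -3.086
vertex -0.794 2.315 -3.569
endloop
endfacet
facet normal 0.419 0.906 -0.059
outer loop
vertex -0.12 2.006 -3.53
vertex -0.794 2.315 -3.569
vertex -0.501 2.306 -1.634
endloop
endfacet
facet normal -0.176 -0.490 -0.854
outer loop
vertex -0.794 2.315 -3.569
vertex -0.799 1.474 -3.086
vertex -1.471 2.132 -3.325
endloop
endfacet
facet normal -0.247 0.968 0.042
outer loop
vertex -0.794 2.315 -3.569
vertex -1.471 2.132 -3.325
vertex -0.501 2.306 -1.634
endloop
endfacet
facet normal -0.175 -0.489 -0.854
outer loop
vertex -1.471 2.132 -3.325
vertex -0.799 1.474 -3.086
vertex -1.754 1.563 -2.941
endloop
endfacet
facet normal -0.721 0.596 0.352
outer loop
vertex -1.471 2.132 -3.325
vertex -1.754 1.563 -2.941
vertex -0.501 2.306 -1.634
endloop
endfacet
facet normal -0.175 -0.489 -0.854
outer loop
vertex -1.754 1.563 -2.941
vertex -0.799 1.474 -3.086
vertex -1.478 0.942 -2.642
endloop
endfacet
facet normal -0.725 0.010 0.689
outer loop
vertex -1.754 1.563 -2.941
vertex -1.478 0.942 -2.642
vertex -0.501 2.306 -1.634
endloop
endfacet
facet normal -0.175 -0.490 -0.854
outer loop
vertex -1.478 0.942 -2.642
vertex -0.799 1.474 -3.086
vertex -0.804 0.633 -2.603
endloop
endfacet
facet normal -0.256 -0.449 0.856
outer loop
vertex -1.478 0.942 -2.642
vertex -0.804 0.633 -2.603
vertex -0.501 2.306 -1.634
endloop
endfacet
facet normal -0.176 -0.490 -0.854
outer loop
vertex -0.804 0.633 -2.603
vertex -0.799 1.474 -3.086
vertex -0.127 0.816 -2.847
endloop
endfacet
facet normal 0.410 -0.512 0.755
outer loop
vertex -0.804 0.633 -2.603
vertex -0.127 0.816 -2.847
vertex -0.501 2.306 -1.634
endloop
endfacet
facet normal -0.175 -0.489 -0.854
outer loop
vertex -0.127 0.816 -2.847
vertex -0.799 1.474 -3.086
vertex 0.156 1.385 -3.231
endloop
endfacet
facet normal 0.885 -0.140 0.445
outer loop
vertex -0.127 0.816 -2.847
vertex 0.156 1.385 -3.231
vertex -0.501 2.306 -1.634
endloop
endfacet

endsolid


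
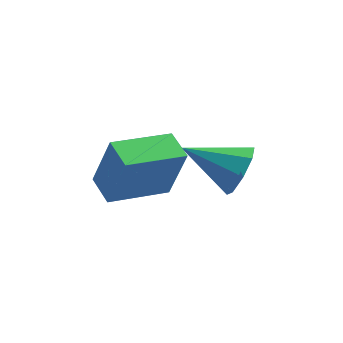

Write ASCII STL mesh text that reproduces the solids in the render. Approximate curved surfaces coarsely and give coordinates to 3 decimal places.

solid 
facet normal -0.887 -0.402 0.228
outer loop
vertex -1.453 -0.899 0.948
vertex -1.868 0.124 1.138
vertex -2.014 -0.765 -0.998
endloop
endfacet
facet normal 0.371 -0.913 -0.170
outer loop
vertex -0.072 0.116 -1.498
vertex -1.453 -0.899 0.948
vertex -2.014 -0.765 -0.998
endloop
endfacet
facet normal -0.887 -0.402 0.228
outer loop
vertex -2.014 -0.765 -0.998
vertex -1.868 0.124 1.138
vertex -2.429 0.258 -0.809
endloop
endfacet
facet normal -0.276 0.065 -0.959
outer loop
vertex -2.429 0.258 -0.809
vertex -0.072 0.116 -1.498
vertex -2.014 -0.765 -0.998
endloop
endfacet
facet normal 0.277 -0.066 0.959
outer loop
vertex -1.453 -0.899 0.948
vertex 0.074 1.005 0.638
vertex -1.868 0.124 1.138
endloop
endfacet
facet normal 0.371 -0.913 -0.170
outer loop
vertex 0.489 -0.018 0.449
vertex -1.453 -0.899 0.948
vertex -0.072 0.116 -1.498
endloop
endfacet
facet normal 0.276 -0.065 0.959
outer loop
vertex 0.489 -0.018 0.449
vertex 0.074 1.005 0.638
vertex -1.453 -0.899 0.948
endloop
endfacet
facet normal -0.371 0.913 0.170
outer loop
vertex -1.868 0.124 1.138
vertex 0.074 1.005 0.638
vertex -2.429 0.258 -0.809
endloop
endfacet
facet normal -0.276 0.066 -0.959
outer loop
vertex -0.487 1.139 -1.308
vertex -0.072 0.116 -1.498
vertex -2.429 0.258 -0.809
endloop
endfacet
facet normal -0.371 0.913 0.170
outer loop
vertex -2.429 0.258 -0.809
vertex 0.074 1.005 0.638
vertex -0.487 1.139 -1.308
endloop
endfacet
facet normal 0.887 0.402 -0.228
outer loop
vertex -0.487 1.139 -1.308
vertex 0.489 -0.018 0.449
vertex -0.072 0.116 -1.498
endloop
endfacet
facet normal 0.887 0.402 -0.228
outer loop
vertex 0.074 1.005 0.638
vertex 0.489 -0.018 0.449
vertex -0.487 1.139 -1.308
endloop
endfacet
facet normal 0.883 -0.255 -0.395
outer loop
vertex 2.849 2.463 -1.639
vertex 2.37 1.999 -2.411
vertex 2.718 2.942 -2.241
endloop
endfacet
facet normal 0.044 0.786 0.616
outer loop
vertex 2.849 2.463 -1.639
vertex 2.718 2.942 -2.241
vertex 0.49 2.541 -1.569
endloop
endfacet
facet normal 0.883 -0.254 -0.395
outer loop
vertex 2.718 2.942 -2.241
vertex 2.37 1.999 -2.411
vertex 2.383 2.869 -2.942
endloop
endfacet
facet normal -0.182 0.983 -0.016
outer loop
vertex 2.718 2.942 -2.241
vertex 2.383 2.869 -2.942
vertex 0.49 2.541 -1.569
endloop
endfacet
facet normal 0.882 -0.255 -0.396
outer loop
vertex 2.383 2.869 -2.942
vertex 2.37 1.999 -2.411
vertex 2.04 2.286 -3.332
endloop
endfacet
facet normal -0.511 0.665 -0.545
outer loop
vertex 2.383 2.869 -2.942
vertex 2.04 2.286 -3.332
vertex 0.49 2.541 -1.569
endloop
endfacet
facet normal 0.883 -0.254 -0.395
outer loop
vertex 2.04 2.286 -3.332
vertex 2.37 1.999 -2.411
vertex 1.891 1.535 -3.182
endloop
endfacet
facet normal -0.750 0.017 -0.662
outer loop
vertex 2.04 2.286 -3.332
vertex 1.891 1.535 -3.182
vertex 0.49 2.541 -1.569
endloop
endfacet
facet normal 0.883 -0.254 -0.395
outer loop
vertex 1.891 1.535 -3.182
vertex 2.37 1.999 -2.411
vertex 2.022 1.055 -2.581
endloop
endfacet
facet normal -0.759 -0.580 -0.298
outer loop
vertex 1.891 1.535 -3.182
vertex 2.022 1.055 -2.581
vertex 0.49 2.541 -1.569
endloop
endfacet
facet normal 0.883 -0.254 -0.395
outer loop
vertex 2.022 1.055 -2.581
vertex 2.37 1.999 -2.411
vertex 2.357 1.128 -1.879
endloop
endfacet
facet normal -0.533 -0.777 0.335
outer loop
vertex 2.022 1.055 -2.581
vertex 2.357 1.128 -1.879
vertex 0.49 2.541 -1.569
endloop
endfacet
facet normal 0.882 -0.255 -0.395
outer loop
vertex 2.357 1.128 -1.879
vertex 2.37 1.999 -2.411
vertex 2.7 1.711 -1.489
endloop
endfacet
facet normal -0.204 -0.459 0.865
outer loop
vertex 2.357 1.128 -1.879
vertex 2.7 1.711 -1.489
vertex 0.49 2.541 -1.569
endloop
endfacet
facet normal 0.883 -0.254 -0.395
outer loop
vertex 2.7 1.711 -1.489
vertex 2.37 1.999 -2.411
vertex 2.849 2.463 -1.639
endloop
endfacet
facet normal 0.035 0.189 0.981
outer loop
vertex 2.7 1.711 -1.489
vertex 2.849 2.463 -1.639
vertex 0.49 2.541 -1.569
endloop
endfacet

endsolid


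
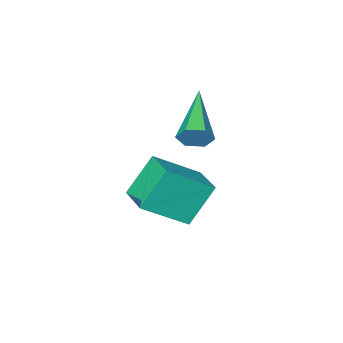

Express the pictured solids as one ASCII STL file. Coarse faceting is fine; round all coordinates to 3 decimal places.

solid 
facet normal 0.559 0.743 -0.367
outer loop
vertex 0.762 1.532 -0.6
vertex 0.453 1.546 -1.043
vertex 0.327 1.852 -0.615
endloop
endfacet
facet normal 0.063 0.131 0.989
outer loop
vertex 0.762 1.532 -0.6
vertex 0.327 1.852 -0.615
vertex -0.653 0.074 -0.317
endloop
endfacet
facet normal 0.559 0.743 -0.367
outer loop
vertex 0.327 1.852 -0.615
vertex 0.453 1.546 -1.043
vertex 0.018 1.866 -1.058
endloop
endfacet
facet normal -0.713 0.479 0.512
outer loop
vertex 0.327 1.852 -0.615
vertex 0.018 1.866 -1.058
vertex -0.653 0.074 -0.317
endloop
endfacet
facet normal 0.560 0.744 -0.366
outer loop
vertex 0.018 1.866 -1.058
vertex 0.453 1.546 -1.043
vertex 0.144 1.561 -1.485
endloop
endfacet
facet normal -0.903 0.176 -0.392
outer loop
vertex 0.018 1.866 -1.058
vertex 0.144 1.561 -1.485
vertex -0.653 0.074 -0.317
endloop
endfacet
facet normal 0.559 0.744 -0.365
outer loop
vertex 0.144 1.561 -1.485
vertex 0.453 1.546 -1.043
vertex 0.58 1.241 -1.47
endloop
endfacet
facet normal -0.319 -0.474 -0.821
outer loop
vertex 0.144 1.561 -1.485
vertex 0.58 1.241 -1.47
vertex -0.653 0.074 -0.317
endloop
endfacet
facet normal 0.558 0.745 -0.366
outer loop
vertex 0.58 1.241 -1.47
vertex 0.453 1.546 -1.043
vertex 0.889 1.227 -1.027
endloop
endfacet
facet normal 0.456 -0.821 -0.344
outer loop
vertex 0.58 1.241 -1.47
vertex 0.889 1.227 -1.027
vertex -0.653 0.074 -0.317
endloop
endfacet
facet normal 0.558 0.745 -0.366
outer loop
vertex 0.889 1.227 -1.027
vertex 0.453 1.546 -1.043
vertex 0.762 1.532 -0.6
endloop
endfacet
facet normal 0.646 -0.518 0.562
outer loop
vertex 0.889 1.227 -1.027
vertex 0.762 1.532 -0.6
vertex -0.653 0.074 -0.317
endloop
endfacet
facet normal -0.578 0.012 0.816
outer loop
vertex 0.65 -0.316 -2.785
vertex 0.927 0.859 -2.606
vertex -0.674 0.14 -3.73
endloop
endfacet
facet normal -0.227 -0.963 -0.146
outer loop
vertex 0.193 0.121 -4.954
vertex 0.65 -0.316 -2.785
vertex -0.674 0.14 -3.73
endloop
endfacet
facet normal -0.578 0.012 0.816
outer loop
vertex -0.674 0.14 -3.73
vertex 0.927 0.859 -2.606
vertex -0.398 1.314 -3.552
endloop
endfacet
facet normal -0.784 0.269 -0.559
outer loop
vertex -0.398 1.314 -3.552
vertex 0.193 0.121 -4.954
vertex -0.674 0.14 -3.73
endloop
endfacet
facet normal 0.784 -0.270 0.559
outer loop
vertex 0.65 -0.316 -2.785
vertex 1.794 0.84 -3.83
vertex 0.927 0.859 -2.606
endloop
endfacet
facet normal -0.226 -0.963 -0.146
outer loop
vertex 1.518 -0.334 -4.008
vertex 0.65 -0.316 -2.785
vertex 0.193 0.121 -4.954
endloop
endfacet
facet normal 0.784 -0.269 0.560
outer loop
vertex 1.518 -0.334 -4.008
vertex 1.794 0.84 -3.83
vertex 0.65 -0.316 -2.785
endloop
endfacet
facet normal 0.227 0.963 0.146
outer loop
vertex 0.927 0.859 -2.606
vertex 1.794 0.84 -3.83
vertex -0.398 1.314 -3.552
endloop
endfacet
facet normal -0.783 0.270 -0.560
outer loop
vertex 0.47 1.296 -4.775
vertex 0.193 0.121 -4.954
vertex -0.398 1.314 -3.552
endloop
endfacet
facet normal 0.227 0.963 0.147
outer loop
vertex -0.398 1.314 -3.552
vertex 1.794 0.84 -3.83
vertex 0.47 1.296 -4.775
endloop
endfacet
facet normal 0.578 -0.012 -0.816
outer loop
vertex 0.47 1.296 -4.775
vertex 1.518 -0.334 -4.008
vertex 0.193 0.121 -4.954
endloop
endfacet
facet normal 0.578 -0.012 -0.816
outer loop
vertex 1.794 0.84 -3.83
vertex 1.518 -0.334 -4.008
vertex 0.47 1.296 -4.775
endloop
endfacet

endsolid


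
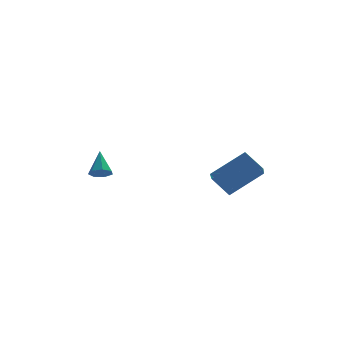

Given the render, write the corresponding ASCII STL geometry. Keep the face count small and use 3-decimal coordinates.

solid 
facet normal -0.538 0.560 0.630
outer loop
vertex 0.543 -2.464 4.048
vertex 2.208 -2.14 5.181
vertex 0.824 -1.383 3.326
endloop
endfacet
facet normal -0.816 -0.159 -0.555
outer loop
vertex 1.512 -2.1 2.519
vertex 0.543 -2.464 4.048
vertex 0.824 -1.383 3.326
endloop
endfacet
facet normal -0.538 0.560 0.630
outer loop
vertex 0.824 -1.383 3.326
vertex 2.208 -2.14 5.181
vertex 2.489 -1.059 4.459
endloop
endfacet
facet normal 0.211 0.813 -0.543
outer loop
vertex 2.489 -1.059 4.459
vertex 1.512 -2.1 2.519
vertex 0.824 -1.383 3.326
endloop
endfacet
facet normal -0.211 -0.813 0.543
outer loop
vertex 0.543 -2.464 4.048
vertex 2.896 -2.857 4.374
vertex 2.208 -2.14 5.181
endloop
endfacet
facet normal -0.816 -0.159 -0.555
outer loop
vertex 1.231 -3.181 3.241
vertex 0.543 -2.464 4.048
vertex 1.512 -2.1 2.519
endloop
endfacet
facet normal -0.211 -0.813 0.543
outer loop
vertex 1.231 -3.181 3.241
vertex 2.896 -2.857 4.374
vertex 0.543 -2.464 4.048
endloop
endfacet
facet normal 0.816 0.159 0.555
outer loop
vertex 2.208 -2.14 5.181
vertex 2.896 -2.857 4.374
vertex 2.489 -1.059 4.459
endloop
endfacet
facet normal 0.211 0.813 -0.543
outer loop
vertex 3.177 -1.776 3.652
vertex 1.512 -2.1 2.519
vertex 2.489 -1.059 4.459
endloop
endfacet
facet normal 0.816 0.159 0.555
outer loop
vertex 2.489 -1.059 4.459
vertex 2.896 -2.857 4.374
vertex 3.177 -1.776 3.652
endloop
endfacet
facet normal 0.538 -0.560 -0.630
outer loop
vertex 3.177 -1.776 3.652
vertex 1.231 -3.181 3.241
vertex 1.512 -2.1 2.519
endloop
endfacet
facet normal 0.538 -0.560 -0.630
outer loop
vertex 2.896 -2.857 4.374
vertex 1.231 -3.181 3.241
vertex 3.177 -1.776 3.652
endloop
endfacet
facet normal -0.067 -0.690 -0.721
outer loop
vertex -3.694 1.475 2.649
vertex -3.93 1.096 3.034
vertex -4.205 1.485 2.687
endloop
endfacet
facet normal -0.012 0.916 -0.402
outer loop
vertex -3.694 1.475 2.649
vertex -4.205 1.485 2.687
vertex -3.83 2.104 4.086
endloop
endfacet
facet normal -0.069 -0.691 -0.720
outer loop
vertex -4.205 1.485 2.687
vertex -3.93 1.096 3.034
vertex -4.508 1.203 2.987
endloop
endfacet
facet normal -0.730 0.675 -0.103
outer loop
vertex -4.205 1.485 2.687
vertex -4.508 1.203 2.987
vertex -3.83 2.104 4.086
endloop
endfacet
facet normal -0.069 -0.691 -0.719
outer loop
vertex -4.508 1.203 2.987
vertex -3.93 1.096 3.034
vertex -4.376 0.84 3.323
endloop
endfacet
facet normal -0.882 0.104 0.459
outer loop
vertex -4.508 1.203 2.987
vertex -4.376 0.84 3.323
vertex -3.83 2.104 4.086
endloop
endfacet
facet normal -0.070 -0.691 -0.719
outer loop
vertex -4.376 0.84 3.323
vertex -3.93 1.096 3.034
vertex -3.908 0.669 3.442
endloop
endfacet
facet normal -0.353 -0.367 0.861
outer loop
vertex -4.376 0.84 3.323
vertex -3.908 0.669 3.442
vertex -3.83 2.104 4.086
endloop
endfacet
facet normal -0.069 -0.691 -0.720
outer loop
vertex -3.908 0.669 3.442
vertex -3.93 1.096 3.034
vertex -3.457 0.82 3.254
endloop
endfacet
facet normal 0.462 -0.384 0.800
outer loop
vertex -3.908 0.669 3.442
vertex -3.457 0.82 3.254
vertex -3.83 2.104 4.086
endloop
endfacet
facet normal -0.068 -0.690 -0.720
outer loop
vertex -3.457 0.82 3.254
vertex -3.93 1.096 3.034
vertex -3.361 1.179 2.901
endloop
endfacet
facet normal 0.944 0.065 0.323
outer loop
vertex -3.457 0.82 3.254
vertex -3.361 1.179 2.901
vertex -3.83 2.104 4.086
endloop
endfacet
facet normal -0.068 -0.690 -0.721
outer loop
vertex -3.361 1.179 2.901
vertex -3.93 1.096 3.034
vertex -3.694 1.475 2.649
endloop
endfacet
facet normal 0.734 0.645 -0.213
outer loop
vertex -3.361 1.179 2.901
vertex -3.694 1.475 2.649
vertex -3.83 2.104 4.086
endloop
endfacet

endsolid


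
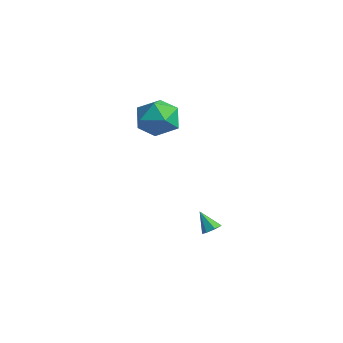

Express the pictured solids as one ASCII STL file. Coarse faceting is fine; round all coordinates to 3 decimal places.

solid 
facet normal -0.144 0.893 0.425
outer loop
vertex -2.159 1.765 2.968
vertex -2.601 1.248 3.904
vertex -1.466 1.46 3.843
endloop
endfacet
facet normal 0.418 0.908 -0.015
outer loop
vertex -2.159 1.765 2.968
vertex -1.466 1.46 3.843
vertex -1.129 1.287 2.75
endloop
endfacet
facet normal 0.193 0.720 -0.666
outer loop
vertex -2.159 1.765 2.968
vertex -1.129 1.287 2.75
vertex -2.056 0.968 2.136
endloop
endfacet
facet normal -0.508 0.590 -0.628
outer loop
vertex -2.159 1.765 2.968
vertex -2.056 0.968 2.136
vertex -2.966 0.944 2.849
endloop
endfacet
facet normal -0.716 0.697 0.047
outer loop
vertex -2.159 1.765 2.968
vertex -2.966 0.944 2.849
vertex -2.601 1.248 3.904
endloop
endfacet
facet normal 0.885 0.417 0.207
outer loop
vertex -1.129 1.287 2.75
vertex -1.466 1.46 3.843
vertex -0.934 0.476 3.551
endloop
endfacet
facet normal -0.024 0.393 0.919
outer loop
vertex -1.466 1.46 3.843
vertex -2.601 1.248 3.904
vertex -1.844 0.452 4.264
endloop
endfacet
facet normal -0.949 0.075 0.307
outer loop
vertex -2.601 1.248 3.904
vertex -2.966 0.944 2.849
vertex -2.771 0.133 3.65
endloop
endfacet
facet normal -0.612 -0.098 -0.785
outer loop
vertex -2.966 0.944 2.849
vertex -2.056 0.968 2.136
vertex -2.434 -0.04 2.557
endloop
endfacet
facet normal 0.521 0.113 -0.846
outer loop
vertex -2.056 0.968 2.136
vertex -1.129 1.287 2.75
vertex -1.299 0.172 2.496
endloop
endfacet
facet normal 0.508 -0.590 0.628
outer loop
vertex -1.741 -0.345 3.432
vertex -0.934 0.476 3.551
vertex -1.844 0.452 4.264
endloop
endfacet
facet normal -0.193 -0.720 0.666
outer loop
vertex -1.741 -0.345 3.432
vertex -1.844 0.452 4.264
vertex -2.771 0.133 3.65
endloop
endfacet
facet normal -0.418 -0.908 0.015
outer loop
vertex -1.741 -0.345 3.432
vertex -2.771 0.133 3.65
vertex -2.434 -0.04 2.557
endloop
endfacet
facet normal 0.144 -0.893 -0.425
outer loop
vertex -1.741 -0.345 3.432
vertex -2.434 -0.04 2.557
vertex -1.299 0.172 2.496
endloop
endfacet
facet normal 0.716 -0.697 -0.047
outer loop
vertex -1.741 -0.345 3.432
vertex -1.299 0.172 2.496
vertex -0.934 0.476 3.551
endloop
endfacet
facet normal 0.612 0.098 0.785
outer loop
vertex -1.844 0.452 4.264
vertex -0.934 0.476 3.551
vertex -1.466 1.46 3.843
endloop
endfacet
facet normal -0.521 -0.113 0.846
outer loop
vertex -2.771 0.133 3.65
vertex -1.844 0.452 4.264
vertex -2.601 1.248 3.904
endloop
endfacet
facet normal -0.885 -0.417 -0.207
outer loop
vertex -2.434 -0.04 2.557
vertex -2.771 0.133 3.65
vertex -2.966 0.944 2.849
endloop
endfacet
facet normal 0.024 -0.393 -0.919
outer loop
vertex -1.299 0.172 2.496
vertex -2.434 -0.04 2.557
vertex -2.056 0.968 2.136
endloop
endfacet
facet normal 0.949 -0.075 -0.307
outer loop
vertex -0.934 0.476 3.551
vertex -1.299 0.172 2.496
vertex -1.129 1.287 2.75
endloop
endfacet
facet normal 0.588 0.205 -0.783
outer loop
vertex 1.387 1.623 -2.596
vertex 0.976 1.737 -2.875
vertex 1.257 2.046 -2.583
endloop
endfacet
facet normal 0.478 0.120 0.870
outer loop
vertex 1.387 1.623 -2.596
vertex 1.257 2.046 -2.583
vertex 0.304 1.503 -1.985
endloop
endfacet
facet normal 0.589 0.204 -0.782
outer loop
vertex 1.257 2.046 -2.583
vertex 0.976 1.737 -2.875
vertex 0.916 2.236 -2.79
endloop
endfacet
facet normal 0.002 0.739 0.674
outer loop
vertex 1.257 2.046 -2.583
vertex 0.916 2.236 -2.79
vertex 0.304 1.503 -1.985
endloop
endfacet
facet normal 0.590 0.204 -0.781
outer loop
vertex 0.916 2.236 -2.79
vertex 0.976 1.737 -2.875
vertex 0.62 2.05 -3.062
endloop
endfacet
facet normal -0.641 0.744 0.189
outer loop
vertex 0.916 2.236 -2.79
vertex 0.62 2.05 -3.062
vertex 0.304 1.503 -1.985
endloop
endfacet
facet normal 0.590 0.204 -0.781
outer loop
vertex 0.62 2.05 -3.062
vertex 0.976 1.737 -2.875
vertex 0.592 1.629 -3.193
endloop
endfacet
facet normal -0.967 0.132 -0.217
outer loop
vertex 0.62 2.05 -3.062
vertex 0.592 1.629 -3.193
vertex 0.304 1.503 -1.985
endloop
endfacet
facet normal 0.589 0.205 -0.781
outer loop
vertex 0.592 1.629 -3.193
vertex 0.976 1.737 -2.875
vertex 0.854 1.288 -3.085
endloop
endfacet
facet normal -0.731 -0.638 -0.241
outer loop
vertex 0.592 1.629 -3.193
vertex 0.854 1.288 -3.085
vertex 0.304 1.503 -1.985
endloop
endfacet
facet normal 0.590 0.205 -0.781
outer loop
vertex 0.854 1.288 -3.085
vertex 0.976 1.737 -2.875
vertex 1.207 1.286 -2.819
endloop
endfacet
facet normal -0.109 -0.984 0.138
outer loop
vertex 0.854 1.288 -3.085
vertex 1.207 1.286 -2.819
vertex 0.304 1.503 -1.985
endloop
endfacet
facet normal 0.588 0.204 -0.783
outer loop
vertex 1.207 1.286 -2.819
vertex 0.976 1.737 -2.875
vertex 1.387 1.623 -2.596
endloop
endfacet
facet normal 0.428 -0.647 0.632
outer loop
vertex 1.207 1.286 -2.819
vertex 1.387 1.623 -2.596
vertex 0.304 1.503 -1.985
endloop
endfacet

endsolid


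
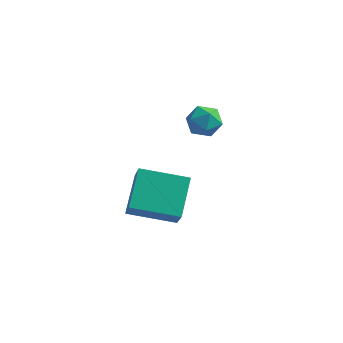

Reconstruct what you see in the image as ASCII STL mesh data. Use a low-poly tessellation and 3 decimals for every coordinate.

solid 
facet normal -0.330 0.510 -0.794
outer loop
vertex -1.712 -1.914 -3.014
vertex 0.18 -1.338 -3.429
vertex -1.488 -3.407 -4.066
endloop
endfacet
facet normal -0.936 -0.285 0.206
outer loop
vertex -1.0 -4.162 -2.891
vertex -1.712 -1.914 -3.014
vertex -1.488 -3.407 -4.066
endloop
endfacet
facet normal -0.330 0.510 -0.794
outer loop
vertex -1.488 -3.407 -4.066
vertex 0.18 -1.338 -3.429
vertex 0.404 -2.831 -4.481
endloop
endfacet
facet normal 0.122 -0.811 -0.572
outer loop
vertex 0.404 -2.831 -4.481
vertex -1.0 -4.162 -2.891
vertex -1.488 -3.407 -4.066
endloop
endfacet
facet normal -0.122 0.811 0.572
outer loop
vertex -1.712 -1.914 -3.014
vertex 0.668 -2.093 -2.254
vertex 0.18 -1.338 -3.429
endloop
endfacet
facet normal -0.936 -0.285 0.206
outer loop
vertex -1.224 -2.669 -1.839
vertex -1.712 -1.914 -3.014
vertex -1.0 -4.162 -2.891
endloop
endfacet
facet normal -0.122 0.811 0.572
outer loop
vertex -1.224 -2.669 -1.839
vertex 0.668 -2.093 -2.254
vertex -1.712 -1.914 -3.014
endloop
endfacet
facet normal 0.936 0.285 -0.206
outer loop
vertex 0.18 -1.338 -3.429
vertex 0.668 -2.093 -2.254
vertex 0.404 -2.831 -4.481
endloop
endfacet
facet normal 0.122 -0.811 -0.572
outer loop
vertex 0.892 -3.586 -3.306
vertex -1.0 -4.162 -2.891
vertex 0.404 -2.831 -4.481
endloop
endfacet
facet normal 0.936 0.285 -0.206
outer loop
vertex 0.404 -2.831 -4.481
vertex 0.668 -2.093 -2.254
vertex 0.892 -3.586 -3.306
endloop
endfacet
facet normal 0.330 -0.510 0.794
outer loop
vertex 0.892 -3.586 -3.306
vertex -1.224 -2.669 -1.839
vertex -1.0 -4.162 -2.891
endloop
endfacet
facet normal 0.330 -0.510 0.794
outer loop
vertex 0.668 -2.093 -2.254
vertex -1.224 -2.669 -1.839
vertex 0.892 -3.586 -3.306
endloop
endfacet
facet normal -0.789 -0.614 -0.014
outer loop
vertex -1.019 1.642 -2.055
vertex -0.561 1.062 -2.41
vertex -0.608 1.104 -1.592
endloop
endfacet
facet normal -0.825 -0.165 0.540
outer loop
vertex -1.019 1.642 -2.055
vertex -0.608 1.104 -1.592
vertex -0.628 1.896 -1.38
endloop
endfacet
facet normal -0.817 0.501 0.285
outer loop
vertex -1.019 1.642 -2.055
vertex -0.628 1.896 -1.38
vertex -0.593 2.343 -2.066
endloop
endfacet
facet normal -0.776 0.465 -0.427
outer loop
vertex -1.019 1.642 -2.055
vertex -0.593 2.343 -2.066
vertex -0.551 1.828 -2.703
endloop
endfacet
facet normal -0.758 -0.224 -0.612
outer loop
vertex -1.019 1.642 -2.055
vertex -0.551 1.828 -2.703
vertex -0.561 1.062 -2.41
endloop
endfacet
facet normal -0.240 -0.257 0.936
outer loop
vertex -0.628 1.896 -1.38
vertex -0.608 1.104 -1.592
vertex 0.071 1.472 -1.317
endloop
endfacet
facet normal -0.180 -0.983 0.040
outer loop
vertex -0.608 1.104 -1.592
vertex -0.561 1.062 -2.41
vertex 0.113 0.957 -1.954
endloop
endfacet
facet normal -0.130 -0.353 -0.927
outer loop
vertex -0.561 1.062 -2.41
vertex -0.551 1.828 -2.703
vertex 0.148 1.404 -2.64
endloop
endfacet
facet normal -0.159 0.763 -0.627
outer loop
vertex -0.551 1.828 -2.703
vertex -0.593 2.343 -2.066
vertex 0.128 2.196 -2.428
endloop
endfacet
facet normal -0.226 0.821 0.524
outer loop
vertex -0.593 2.343 -2.066
vertex -0.628 1.896 -1.38
vertex 0.081 2.238 -1.61
endloop
endfacet
facet normal 0.776 -0.465 0.427
outer loop
vertex 0.539 1.658 -1.965
vertex 0.071 1.472 -1.317
vertex 0.113 0.957 -1.954
endloop
endfacet
facet normal 0.817 -0.501 -0.285
outer loop
vertex 0.539 1.658 -1.965
vertex 0.113 0.957 -1.954
vertex 0.148 1.404 -2.64
endloop
endfacet
facet normal 0.825 0.165 -0.540
outer loop
vertex 0.539 1.658 -1.965
vertex 0.148 1.404 -2.64
vertex 0.128 2.196 -2.428
endloop
endfacet
facet normal 0.789 0.614 0.014
outer loop
vertex 0.539 1.658 -1.965
vertex 0.128 2.196 -2.428
vertex 0.081 2.238 -1.61
endloop
endfacet
facet normal 0.758 0.224 0.612
outer loop
vertex 0.539 1.658 -1.965
vertex 0.081 2.238 -1.61
vertex 0.071 1.472 -1.317
endloop
endfacet
facet normal 0.159 -0.763 0.627
outer loop
vertex 0.113 0.957 -1.954
vertex 0.071 1.472 -1.317
vertex -0.608 1.104 -1.592
endloop
endfacet
facet normal 0.226 -0.821 -0.524
outer loop
vertex 0.148 1.404 -2.64
vertex 0.113 0.957 -1.954
vertex -0.561 1.062 -2.41
endloop
endfacet
facet normal 0.240 0.257 -0.936
outer loop
vertex 0.128 2.196 -2.428
vertex 0.148 1.404 -2.64
vertex -0.551 1.828 -2.703
endloop
endfacet
facet normal 0.180 0.983 -0.040
outer loop
vertex 0.081 2.238 -1.61
vertex 0.128 2.196 -2.428
vertex -0.593 2.343 -2.066
endloop
endfacet
facet normal 0.130 0.353 0.927
outer loop
vertex 0.071 1.472 -1.317
vertex 0.081 2.238 -1.61
vertex -0.628 1.896 -1.38
endloop
endfacet

endsolid


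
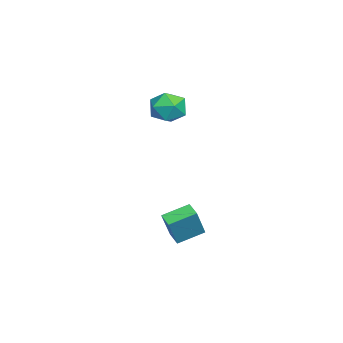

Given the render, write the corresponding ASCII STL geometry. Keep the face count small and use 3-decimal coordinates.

solid 
facet normal -0.796 -0.524 0.303
outer loop
vertex 3.717 2.334 -2.239
vertex 3.006 3.765 -1.63
vertex 2.77 2.672 -4.139
endloop
endfacet
facet normal 0.415 -0.837 -0.356
outer loop
vertex 3.534 3.175 -4.43
vertex 3.717 2.334 -2.239
vertex 2.77 2.672 -4.139
endloop
endfacet
facet normal -0.796 -0.524 0.303
outer loop
vertex 2.77 2.672 -4.139
vertex 3.006 3.765 -1.63
vertex 2.059 4.103 -3.53
endloop
endfacet
facet normal -0.440 0.157 -0.884
outer loop
vertex 2.059 4.103 -3.53
vertex 3.534 3.175 -4.43
vertex 2.77 2.672 -4.139
endloop
endfacet
facet normal 0.440 -0.157 0.884
outer loop
vertex 3.717 2.334 -2.239
vertex 3.77 4.268 -1.921
vertex 3.006 3.765 -1.63
endloop
endfacet
facet normal 0.415 -0.837 -0.356
outer loop
vertex 4.481 2.837 -2.53
vertex 3.717 2.334 -2.239
vertex 3.534 3.175 -4.43
endloop
endfacet
facet normal 0.440 -0.157 0.884
outer loop
vertex 4.481 2.837 -2.53
vertex 3.77 4.268 -1.921
vertex 3.717 2.334 -2.239
endloop
endfacet
facet normal -0.415 0.837 0.356
outer loop
vertex 3.006 3.765 -1.63
vertex 3.77 4.268 -1.921
vertex 2.059 4.103 -3.53
endloop
endfacet
facet normal -0.440 0.157 -0.884
outer loop
vertex 2.823 4.606 -3.821
vertex 3.534 3.175 -4.43
vertex 2.059 4.103 -3.53
endloop
endfacet
facet normal -0.415 0.837 0.356
outer loop
vertex 2.059 4.103 -3.53
vertex 3.77 4.268 -1.921
vertex 2.823 4.606 -3.821
endloop
endfacet
facet normal 0.796 0.524 -0.303
outer loop
vertex 2.823 4.606 -3.821
vertex 4.481 2.837 -2.53
vertex 3.534 3.175 -4.43
endloop
endfacet
facet normal 0.796 0.524 -0.303
outer loop
vertex 3.77 4.268 -1.921
vertex 4.481 2.837 -2.53
vertex 2.823 4.606 -3.821
endloop
endfacet
facet normal 0.379 0.885 0.272
outer loop
vertex -1.404 2.951 3.208
vertex -1.935 2.839 4.312
vertex -0.797 2.408 4.129
endloop
endfacet
facet normal 0.804 0.560 -0.199
outer loop
vertex -1.404 2.951 3.208
vertex -0.797 2.408 4.129
vertex -0.747 1.933 2.996
endloop
endfacet
facet normal 0.424 0.439 -0.792
outer loop
vertex -1.404 2.951 3.208
vertex -0.747 1.933 2.996
vertex -1.854 2.069 2.478
endloop
endfacet
facet normal -0.235 0.688 -0.686
outer loop
vertex -1.404 2.951 3.208
vertex -1.854 2.069 2.478
vertex -2.588 2.629 3.291
endloop
endfacet
facet normal -0.264 0.964 -0.029
outer loop
vertex -1.404 2.951 3.208
vertex -2.588 2.629 3.291
vertex -1.935 2.839 4.312
endloop
endfacet
facet normal 0.995 -0.071 0.074
outer loop
vertex -0.747 1.933 2.996
vertex -0.797 2.408 4.129
vertex -0.872 1.191 3.969
endloop
endfacet
facet normal 0.307 0.454 0.837
outer loop
vertex -0.797 2.408 4.129
vertex -1.935 2.839 4.312
vertex -1.606 1.751 4.782
endloop
endfacet
facet normal -0.734 0.582 0.350
outer loop
vertex -1.935 2.839 4.312
vertex -2.588 2.629 3.291
vertex -2.713 1.887 4.264
endloop
endfacet
facet normal -0.687 0.136 -0.714
outer loop
vertex -2.588 2.629 3.291
vertex -1.854 2.069 2.478
vertex -2.663 1.412 3.131
endloop
endfacet
facet normal 0.381 -0.267 -0.885
outer loop
vertex -1.854 2.069 2.478
vertex -0.747 1.933 2.996
vertex -1.525 0.981 2.948
endloop
endfacet
facet normal 0.235 -0.688 0.686
outer loop
vertex -2.056 0.869 4.052
vertex -0.872 1.191 3.969
vertex -1.606 1.751 4.782
endloop
endfacet
facet normal -0.424 -0.439 0.792
outer loop
vertex -2.056 0.869 4.052
vertex -1.606 1.751 4.782
vertex -2.713 1.887 4.264
endloop
endfacet
facet normal -0.804 -0.560 0.199
outer loop
vertex -2.056 0.869 4.052
vertex -2.713 1.887 4.264
vertex -2.663 1.412 3.131
endloop
endfacet
facet normal -0.379 -0.885 -0.272
outer loop
vertex -2.056 0.869 4.052
vertex -2.663 1.412 3.131
vertex -1.525 0.981 2.948
endloop
endfacet
facet normal 0.264 -0.964 0.029
outer loop
vertex -2.056 0.869 4.052
vertex -1.525 0.981 2.948
vertex -0.872 1.191 3.969
endloop
endfacet
facet normal 0.687 -0.136 0.714
outer loop
vertex -1.606 1.751 4.782
vertex -0.872 1.191 3.969
vertex -0.797 2.408 4.129
endloop
endfacet
facet normal -0.381 0.267 0.885
outer loop
vertex -2.713 1.887 4.264
vertex -1.606 1.751 4.782
vertex -1.935 2.839 4.312
endloop
endfacet
facet normal -0.995 0.071 -0.074
outer loop
vertex -2.663 1.412 3.131
vertex -2.713 1.887 4.264
vertex -2.588 2.629 3.291
endloop
endfacet
facet normal -0.307 -0.454 -0.837
outer loop
vertex -1.525 0.981 2.948
vertex -2.663 1.412 3.131
vertex -1.854 2.069 2.478
endloop
endfacet
facet normal 0.734 -0.582 -0.350
outer loop
vertex -0.872 1.191 3.969
vertex -1.525 0.981 2.948
vertex -0.747 1.933 2.996
endloop
endfacet

endsolid
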